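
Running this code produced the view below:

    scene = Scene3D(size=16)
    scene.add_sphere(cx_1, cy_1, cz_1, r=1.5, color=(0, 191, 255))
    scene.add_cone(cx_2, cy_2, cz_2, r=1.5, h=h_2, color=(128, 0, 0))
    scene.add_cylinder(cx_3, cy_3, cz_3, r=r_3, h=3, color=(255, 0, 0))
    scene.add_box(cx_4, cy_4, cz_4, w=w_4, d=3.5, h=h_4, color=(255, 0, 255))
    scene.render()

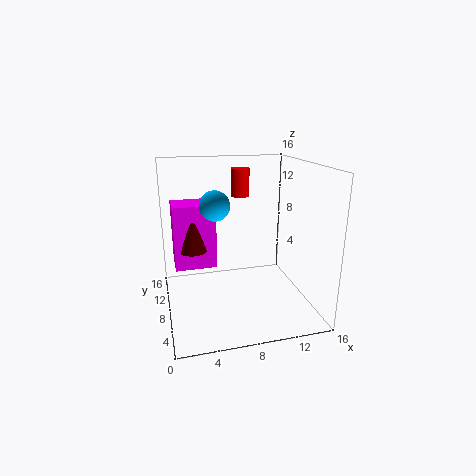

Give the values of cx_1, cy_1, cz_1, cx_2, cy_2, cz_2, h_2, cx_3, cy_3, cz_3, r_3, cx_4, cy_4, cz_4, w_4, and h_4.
cx_1 = 5, cy_1 = 5.5, cz_1 = 12.5, cx_2 = 3, cy_2 = 8, cz_2 = 7, h_2 = 5, cx_3 = 8.5, cy_3 = 9, cz_3 = 12.5, r_3 = 1, cx_4 = 1, cy_4 = 7.5, cz_4 = 5, w_4 = 4.5, h_4 = 7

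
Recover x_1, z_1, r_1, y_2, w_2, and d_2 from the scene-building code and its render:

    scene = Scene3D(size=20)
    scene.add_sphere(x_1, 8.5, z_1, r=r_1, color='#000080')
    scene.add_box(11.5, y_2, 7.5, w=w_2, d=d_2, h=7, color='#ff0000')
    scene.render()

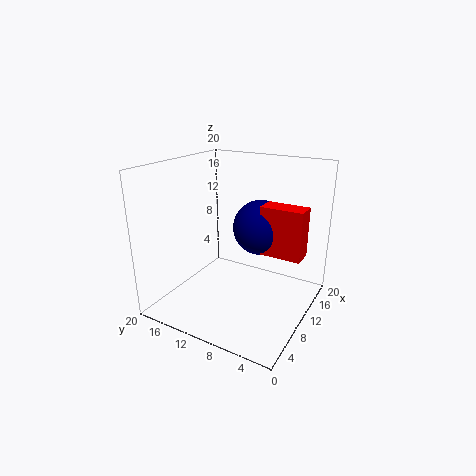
x_1 = 14, z_1 = 10.5, r_1 = 4, y_2 = 1.5, w_2 = 3, d_2 = 6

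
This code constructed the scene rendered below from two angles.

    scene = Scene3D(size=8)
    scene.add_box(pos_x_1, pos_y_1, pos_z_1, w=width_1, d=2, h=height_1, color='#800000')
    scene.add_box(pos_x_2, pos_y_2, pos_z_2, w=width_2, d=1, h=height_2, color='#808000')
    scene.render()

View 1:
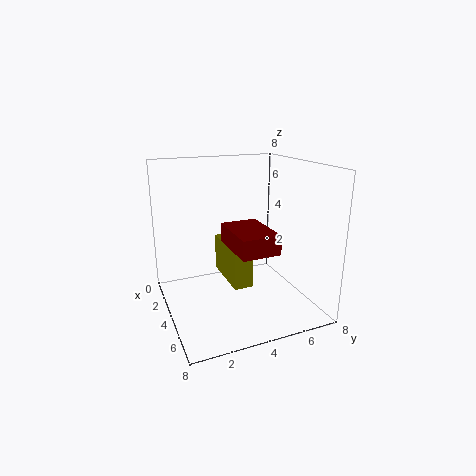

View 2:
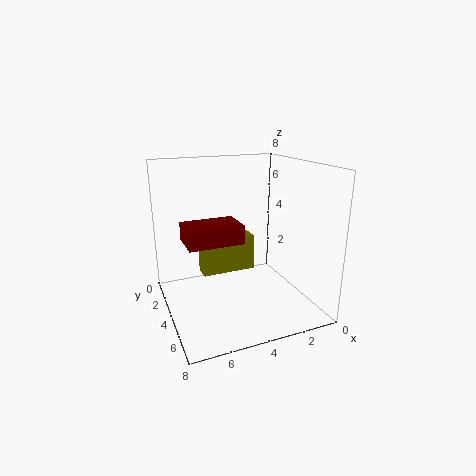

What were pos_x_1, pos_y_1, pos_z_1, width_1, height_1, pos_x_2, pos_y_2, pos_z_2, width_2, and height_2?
pos_x_1 = 4, pos_y_1 = 3, pos_z_1 = 4, width_1 = 3, height_1 = 1, pos_x_2 = 3, pos_y_2 = 3, pos_z_2 = 2, width_2 = 3, height_2 = 2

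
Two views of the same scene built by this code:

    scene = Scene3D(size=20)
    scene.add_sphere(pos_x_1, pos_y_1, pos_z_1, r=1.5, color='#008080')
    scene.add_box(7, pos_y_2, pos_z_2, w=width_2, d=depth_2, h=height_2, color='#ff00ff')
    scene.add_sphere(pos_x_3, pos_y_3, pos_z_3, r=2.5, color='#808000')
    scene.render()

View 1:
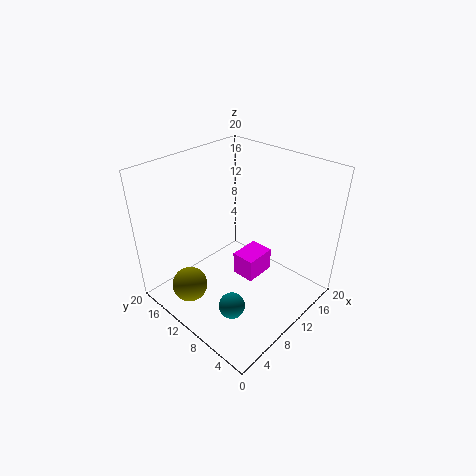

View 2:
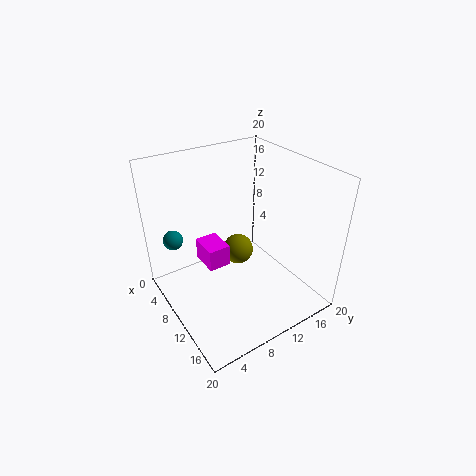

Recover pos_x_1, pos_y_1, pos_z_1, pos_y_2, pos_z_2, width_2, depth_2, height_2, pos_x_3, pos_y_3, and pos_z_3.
pos_x_1 = 2, pos_y_1 = 3.5, pos_z_1 = 7.5, pos_y_2 = 5, pos_z_2 = 7, width_2 = 4, depth_2 = 3, height_2 = 3, pos_x_3 = 4, pos_y_3 = 14, pos_z_3 = 3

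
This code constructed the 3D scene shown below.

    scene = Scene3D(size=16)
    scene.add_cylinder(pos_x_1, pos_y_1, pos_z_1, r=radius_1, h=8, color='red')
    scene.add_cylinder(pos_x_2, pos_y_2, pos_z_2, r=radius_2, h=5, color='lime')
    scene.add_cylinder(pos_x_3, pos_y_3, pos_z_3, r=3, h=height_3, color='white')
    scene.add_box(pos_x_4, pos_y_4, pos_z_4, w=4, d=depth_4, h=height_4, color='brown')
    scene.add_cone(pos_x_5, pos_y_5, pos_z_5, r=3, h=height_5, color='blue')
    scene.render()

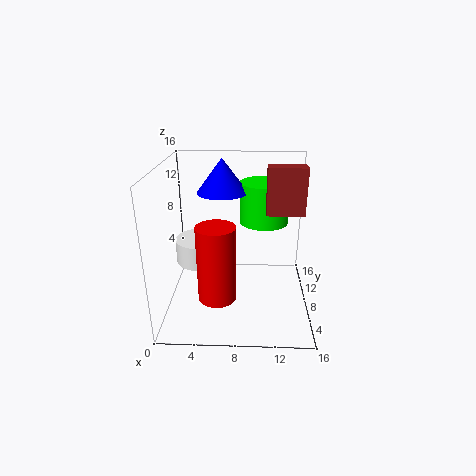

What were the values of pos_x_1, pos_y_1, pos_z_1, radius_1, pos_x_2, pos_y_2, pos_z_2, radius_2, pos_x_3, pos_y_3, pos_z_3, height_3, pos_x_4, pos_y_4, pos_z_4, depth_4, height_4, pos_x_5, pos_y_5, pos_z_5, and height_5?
pos_x_1 = 6, pos_y_1 = 4, pos_z_1 = 3, radius_1 = 2, pos_x_2 = 11, pos_y_2 = 13, pos_z_2 = 8, radius_2 = 3, pos_x_3 = 3, pos_y_3 = 12, pos_z_3 = 3, height_3 = 3, pos_x_4 = 11, pos_y_4 = 7, pos_z_4 = 11, depth_4 = 2, height_4 = 5, pos_x_5 = 6, pos_y_5 = 12, pos_z_5 = 12, height_5 = 4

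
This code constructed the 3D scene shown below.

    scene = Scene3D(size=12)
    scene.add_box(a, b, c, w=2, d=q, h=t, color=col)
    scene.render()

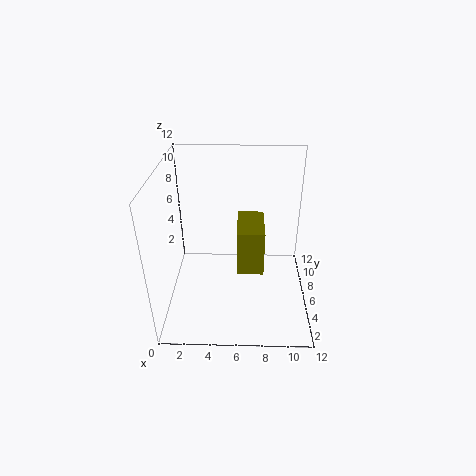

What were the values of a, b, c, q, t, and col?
a = 6; b = 2.5; c = 5; q = 3.5; t = 3.5; col = 'olive'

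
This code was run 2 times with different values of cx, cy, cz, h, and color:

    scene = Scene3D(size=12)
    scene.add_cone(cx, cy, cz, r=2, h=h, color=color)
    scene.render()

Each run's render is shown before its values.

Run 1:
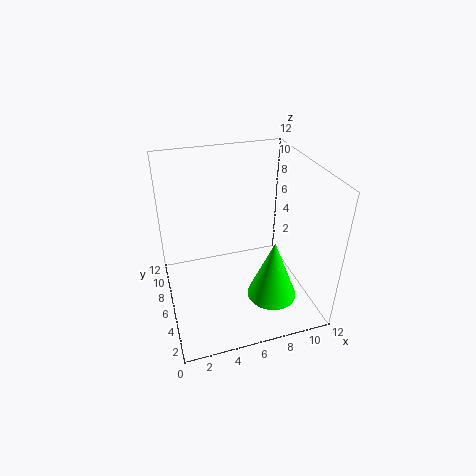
cx = 8; cy = 3; cz = 2; h = 5; color = 'lime'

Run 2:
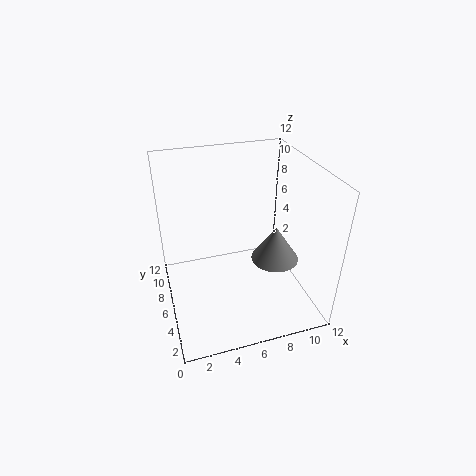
cx = 9; cy = 5; cz = 4; h = 3; color = 'gray'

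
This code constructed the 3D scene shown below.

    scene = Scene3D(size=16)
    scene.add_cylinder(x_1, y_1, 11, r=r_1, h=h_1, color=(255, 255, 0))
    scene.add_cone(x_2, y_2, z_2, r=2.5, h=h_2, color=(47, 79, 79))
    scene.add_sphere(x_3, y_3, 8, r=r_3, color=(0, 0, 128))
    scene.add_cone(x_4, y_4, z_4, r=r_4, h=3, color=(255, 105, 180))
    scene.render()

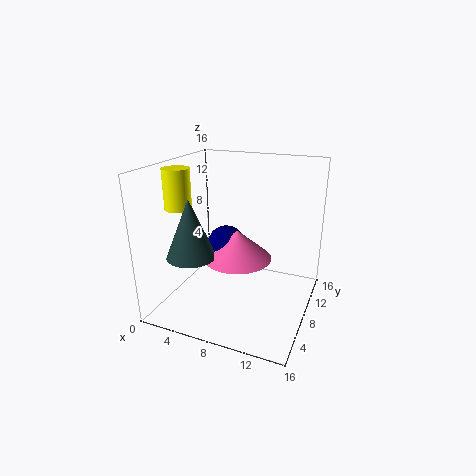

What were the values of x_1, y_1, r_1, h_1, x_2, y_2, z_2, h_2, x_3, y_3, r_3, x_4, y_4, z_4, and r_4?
x_1 = 1.5, y_1 = 6.5, r_1 = 1.5, h_1 = 4.5, x_2 = 5, y_2 = 3, z_2 = 7.5, h_2 = 6, x_3 = 7.5, y_3 = 6, r_3 = 2, x_4 = 9, y_4 = 5.5, z_4 = 7, r_4 = 3.5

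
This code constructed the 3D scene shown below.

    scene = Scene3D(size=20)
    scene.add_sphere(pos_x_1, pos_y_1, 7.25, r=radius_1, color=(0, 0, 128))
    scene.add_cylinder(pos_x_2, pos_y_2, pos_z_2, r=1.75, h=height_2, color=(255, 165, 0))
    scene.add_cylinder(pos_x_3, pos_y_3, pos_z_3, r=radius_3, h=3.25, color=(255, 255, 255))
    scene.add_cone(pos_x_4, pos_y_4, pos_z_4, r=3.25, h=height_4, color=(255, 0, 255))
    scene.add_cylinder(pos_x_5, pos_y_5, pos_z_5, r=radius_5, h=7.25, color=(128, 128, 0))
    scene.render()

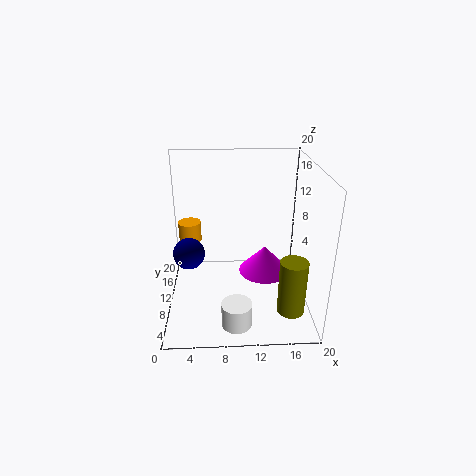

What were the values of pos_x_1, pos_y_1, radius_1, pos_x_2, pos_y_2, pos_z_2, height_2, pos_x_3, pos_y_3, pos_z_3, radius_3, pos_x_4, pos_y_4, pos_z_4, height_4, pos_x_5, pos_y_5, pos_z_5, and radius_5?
pos_x_1 = 3; pos_y_1 = 10.75; radius_1 = 2.25; pos_x_2 = 2.75; pos_y_2 = 16.25; pos_z_2 = 6.75; height_2 = 3; pos_x_3 = 9.5; pos_y_3 = 3.25; pos_z_3 = 0.75; radius_3 = 2; pos_x_4 = 13.25; pos_y_4 = 6.5; pos_z_4 = 7; height_4 = 3.5; pos_x_5 = 16.5; pos_y_5 = 3.25; pos_z_5 = 2.75; radius_5 = 1.75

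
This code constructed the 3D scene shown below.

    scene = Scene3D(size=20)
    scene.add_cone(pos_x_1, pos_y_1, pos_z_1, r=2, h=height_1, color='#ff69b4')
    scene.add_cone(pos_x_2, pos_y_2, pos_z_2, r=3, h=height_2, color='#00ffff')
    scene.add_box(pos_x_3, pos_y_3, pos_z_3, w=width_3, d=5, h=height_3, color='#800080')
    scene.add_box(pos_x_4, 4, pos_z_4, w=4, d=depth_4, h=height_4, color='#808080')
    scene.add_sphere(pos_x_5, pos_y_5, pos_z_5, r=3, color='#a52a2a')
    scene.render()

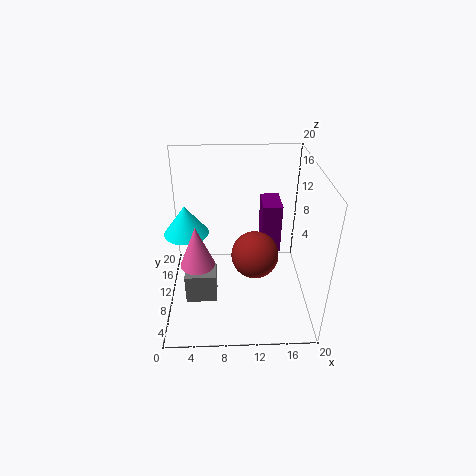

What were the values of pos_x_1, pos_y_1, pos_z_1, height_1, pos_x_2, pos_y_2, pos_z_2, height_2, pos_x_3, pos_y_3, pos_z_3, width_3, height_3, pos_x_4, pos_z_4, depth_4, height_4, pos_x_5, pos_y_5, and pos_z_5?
pos_x_1 = 5
pos_y_1 = 3
pos_z_1 = 11
height_1 = 5
pos_x_2 = 3
pos_y_2 = 10
pos_z_2 = 11
height_2 = 4
pos_x_3 = 14
pos_y_3 = 15
pos_z_3 = 4
width_3 = 3
height_3 = 8
pos_x_4 = 3
pos_z_4 = 4
depth_4 = 3
height_4 = 4
pos_x_5 = 12
pos_y_5 = 6
pos_z_5 = 10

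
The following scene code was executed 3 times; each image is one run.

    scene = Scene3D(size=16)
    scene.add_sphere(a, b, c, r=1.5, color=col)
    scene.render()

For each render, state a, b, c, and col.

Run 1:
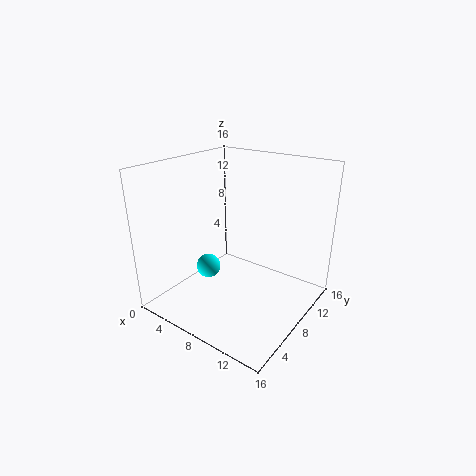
a = 3
b = 8.5
c = 2.5
col = 'cyan'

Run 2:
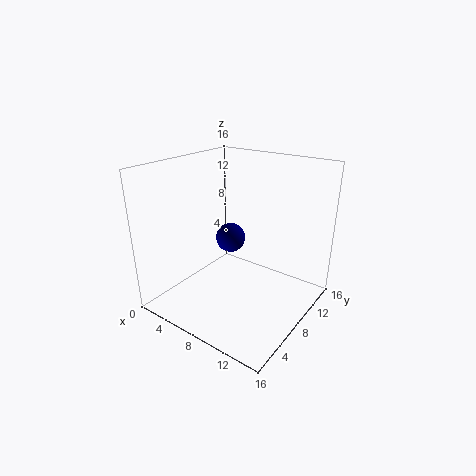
a = 8.5
b = 6
c = 9
col = 'navy'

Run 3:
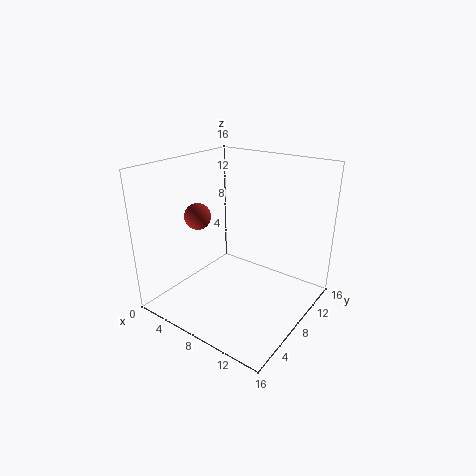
a = 3.5
b = 6.5
c = 10
col = 'brown'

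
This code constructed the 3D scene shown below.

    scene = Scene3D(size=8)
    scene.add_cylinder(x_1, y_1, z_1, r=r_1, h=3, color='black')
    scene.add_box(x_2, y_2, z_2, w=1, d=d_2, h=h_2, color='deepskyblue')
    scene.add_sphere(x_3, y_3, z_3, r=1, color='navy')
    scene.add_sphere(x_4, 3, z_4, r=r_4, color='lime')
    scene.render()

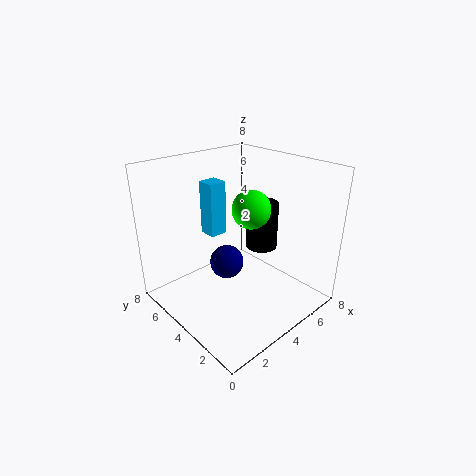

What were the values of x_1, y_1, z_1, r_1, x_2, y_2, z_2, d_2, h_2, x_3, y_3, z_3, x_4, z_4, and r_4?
x_1 = 7, y_1 = 5, z_1 = 2, r_1 = 1, x_2 = 3, y_2 = 5, z_2 = 4, d_2 = 1, h_2 = 3, x_3 = 4, y_3 = 5, z_3 = 2, x_4 = 4, z_4 = 6, r_4 = 1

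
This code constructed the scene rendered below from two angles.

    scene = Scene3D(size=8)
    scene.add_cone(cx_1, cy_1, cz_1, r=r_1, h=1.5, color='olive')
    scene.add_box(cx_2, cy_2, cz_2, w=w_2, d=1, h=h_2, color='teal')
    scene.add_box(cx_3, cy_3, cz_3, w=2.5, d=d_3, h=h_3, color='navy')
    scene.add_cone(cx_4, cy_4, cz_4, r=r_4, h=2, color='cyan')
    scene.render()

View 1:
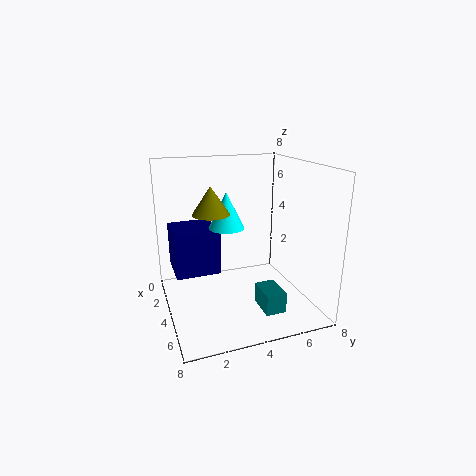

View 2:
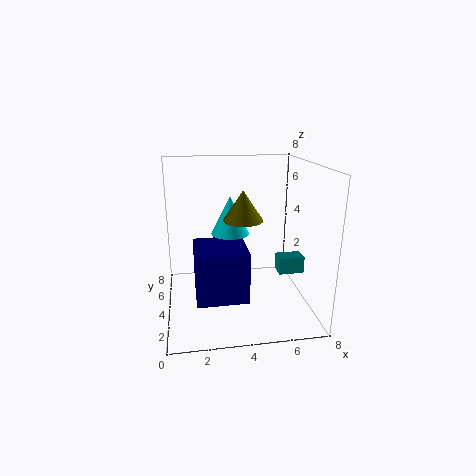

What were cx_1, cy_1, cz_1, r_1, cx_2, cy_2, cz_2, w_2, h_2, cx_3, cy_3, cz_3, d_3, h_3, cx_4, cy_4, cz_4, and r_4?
cx_1 = 4
cy_1 = 2.5
cz_1 = 5.5
r_1 = 1
cx_2 = 6.5
cy_2 = 4
cz_2 = 1.5
w_2 = 1.5
h_2 = 1
cx_3 = 1.5
cy_3 = 0.5
cz_3 = 2
d_3 = 2.5
h_3 = 2.5
cx_4 = 3.5
cy_4 = 3.5
cz_4 = 4.5
r_4 = 1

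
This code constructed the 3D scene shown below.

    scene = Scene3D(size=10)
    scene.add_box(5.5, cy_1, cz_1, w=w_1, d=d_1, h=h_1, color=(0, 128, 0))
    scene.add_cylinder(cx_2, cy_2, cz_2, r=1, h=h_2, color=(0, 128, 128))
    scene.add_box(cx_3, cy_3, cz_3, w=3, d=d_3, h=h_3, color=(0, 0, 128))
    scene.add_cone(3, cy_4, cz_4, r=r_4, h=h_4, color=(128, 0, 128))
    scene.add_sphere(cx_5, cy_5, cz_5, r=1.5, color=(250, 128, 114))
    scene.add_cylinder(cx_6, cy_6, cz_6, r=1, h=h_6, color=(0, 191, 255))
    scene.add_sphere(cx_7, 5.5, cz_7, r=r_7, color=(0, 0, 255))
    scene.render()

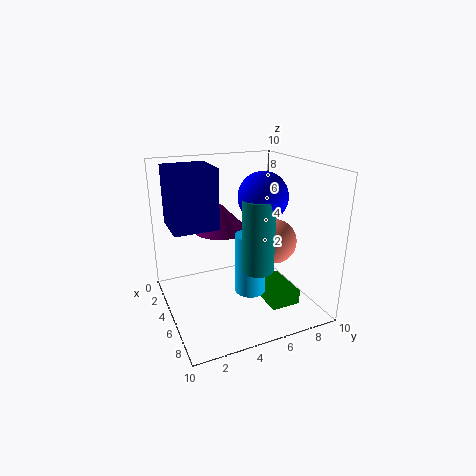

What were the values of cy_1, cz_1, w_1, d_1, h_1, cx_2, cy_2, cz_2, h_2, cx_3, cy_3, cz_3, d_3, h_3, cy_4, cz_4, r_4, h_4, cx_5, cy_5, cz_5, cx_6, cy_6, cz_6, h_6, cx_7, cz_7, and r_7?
cy_1 = 6, cz_1 = 1, w_1 = 3, d_1 = 2, h_1 = 1, cx_2 = 8, cy_2 = 5, cz_2 = 4, h_2 = 4.5, cx_3 = 2.5, cy_3 = 0.5, cz_3 = 6, d_3 = 3, h_3 = 4, cy_4 = 4.5, cz_4 = 5, r_4 = 2, h_4 = 2, cx_5 = 6.5, cy_5 = 7, cz_5 = 5, cx_6 = 7, cy_6 = 5, cz_6 = 2, h_6 = 4, cx_7 = 7.5, cz_7 = 8.5, r_7 = 1.5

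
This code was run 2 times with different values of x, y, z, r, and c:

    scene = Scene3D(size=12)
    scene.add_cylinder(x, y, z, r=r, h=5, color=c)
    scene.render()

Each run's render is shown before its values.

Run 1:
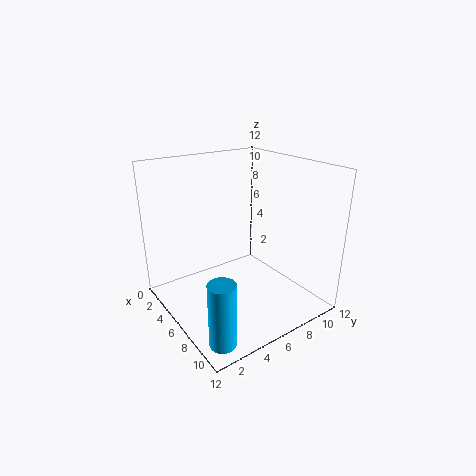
x = 10.5
y = 1.5
z = 0.5
r = 1
c = 'deepskyblue'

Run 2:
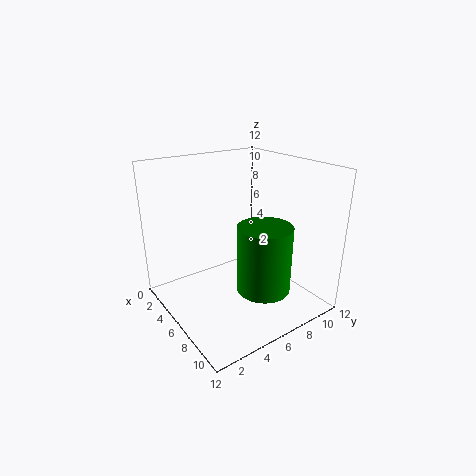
x = 10
y = 5.5
z = 3.5
r = 2
c = 'green'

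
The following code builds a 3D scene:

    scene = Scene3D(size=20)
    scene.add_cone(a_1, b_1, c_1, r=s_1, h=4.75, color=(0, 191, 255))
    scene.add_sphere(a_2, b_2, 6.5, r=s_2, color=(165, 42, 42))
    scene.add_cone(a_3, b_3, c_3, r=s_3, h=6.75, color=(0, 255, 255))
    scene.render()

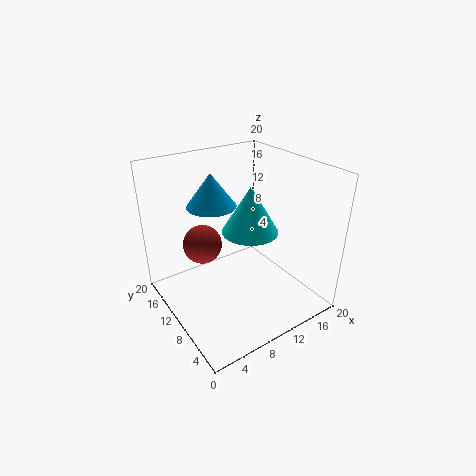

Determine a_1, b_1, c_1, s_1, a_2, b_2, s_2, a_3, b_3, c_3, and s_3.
a_1 = 8.25; b_1 = 14; c_1 = 13.75; s_1 = 3.5; a_2 = 7.75; b_2 = 16.5; s_2 = 3; a_3 = 12.25; b_3 = 10.25; c_3 = 10.25; s_3 = 4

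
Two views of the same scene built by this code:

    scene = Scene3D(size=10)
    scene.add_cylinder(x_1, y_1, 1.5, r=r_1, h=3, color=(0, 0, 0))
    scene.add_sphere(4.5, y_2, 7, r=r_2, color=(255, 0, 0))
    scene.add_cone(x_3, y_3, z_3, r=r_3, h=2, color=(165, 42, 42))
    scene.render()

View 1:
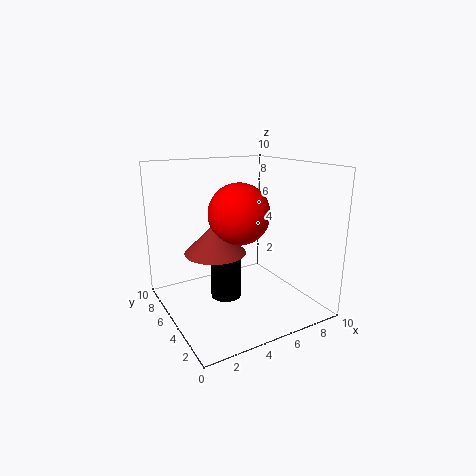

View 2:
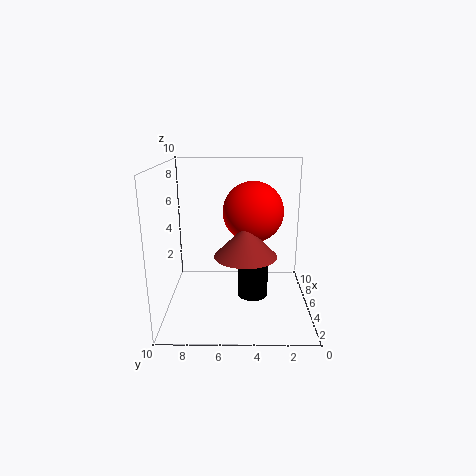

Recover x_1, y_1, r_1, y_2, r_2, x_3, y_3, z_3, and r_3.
x_1 = 3.5; y_1 = 4; r_1 = 1; y_2 = 4; r_2 = 2; x_3 = 3; y_3 = 4.5; z_3 = 4.5; r_3 = 2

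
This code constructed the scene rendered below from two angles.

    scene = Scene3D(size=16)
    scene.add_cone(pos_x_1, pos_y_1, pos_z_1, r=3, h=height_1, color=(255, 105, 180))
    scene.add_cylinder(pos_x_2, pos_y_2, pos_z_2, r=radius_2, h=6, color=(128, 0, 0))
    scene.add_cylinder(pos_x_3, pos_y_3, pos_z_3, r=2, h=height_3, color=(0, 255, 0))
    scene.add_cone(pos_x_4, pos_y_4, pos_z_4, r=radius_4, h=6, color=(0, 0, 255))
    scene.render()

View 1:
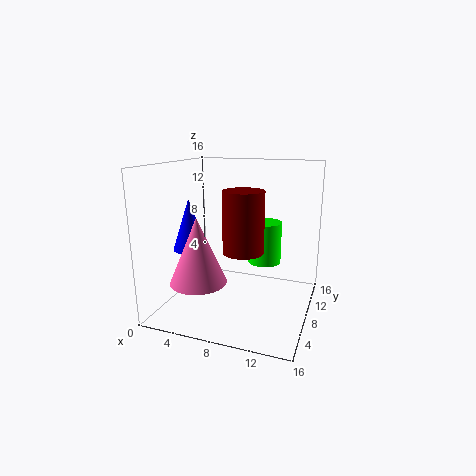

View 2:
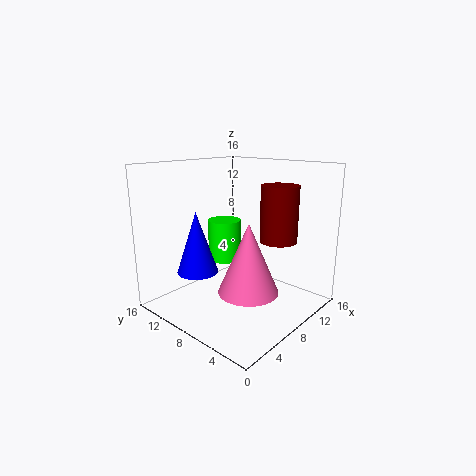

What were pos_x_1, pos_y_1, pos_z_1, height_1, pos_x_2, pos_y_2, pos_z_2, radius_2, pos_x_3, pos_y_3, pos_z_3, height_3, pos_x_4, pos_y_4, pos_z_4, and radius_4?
pos_x_1 = 5, pos_y_1 = 4, pos_z_1 = 4, height_1 = 7, pos_x_2 = 10, pos_y_2 = 4, pos_z_2 = 8, radius_2 = 2, pos_x_3 = 10, pos_y_3 = 12, pos_z_3 = 4, height_3 = 5, pos_x_4 = 2, pos_y_4 = 8, pos_z_4 = 6, radius_4 = 2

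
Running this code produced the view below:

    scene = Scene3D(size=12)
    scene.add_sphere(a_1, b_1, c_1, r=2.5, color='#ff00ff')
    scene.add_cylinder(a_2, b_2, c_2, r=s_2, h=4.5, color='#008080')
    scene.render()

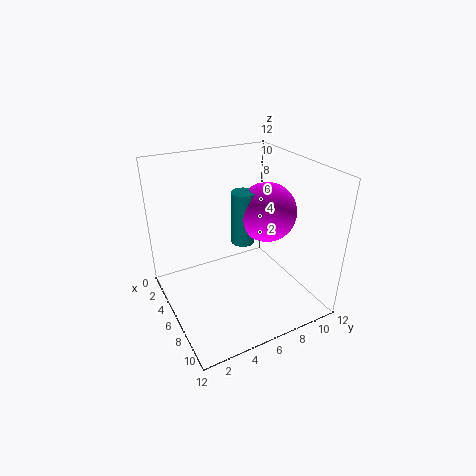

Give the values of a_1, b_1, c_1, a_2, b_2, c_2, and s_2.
a_1 = 6; b_1 = 8.75; c_1 = 7.75; a_2 = 5.5; b_2 = 6.75; c_2 = 5.25; s_2 = 1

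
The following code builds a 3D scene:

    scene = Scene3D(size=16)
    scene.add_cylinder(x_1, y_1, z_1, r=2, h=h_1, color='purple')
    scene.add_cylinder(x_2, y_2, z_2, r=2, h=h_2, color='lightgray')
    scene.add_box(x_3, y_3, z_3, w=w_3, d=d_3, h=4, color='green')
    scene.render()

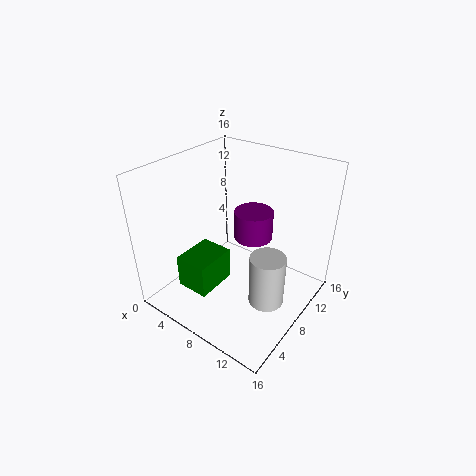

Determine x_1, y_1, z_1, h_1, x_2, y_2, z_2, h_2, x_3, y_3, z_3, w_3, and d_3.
x_1 = 10, y_1 = 8, z_1 = 9, h_1 = 3, x_2 = 12, y_2 = 8, z_2 = 1, h_2 = 6, x_3 = 2, y_3 = 4, z_3 = 1, w_3 = 4, d_3 = 5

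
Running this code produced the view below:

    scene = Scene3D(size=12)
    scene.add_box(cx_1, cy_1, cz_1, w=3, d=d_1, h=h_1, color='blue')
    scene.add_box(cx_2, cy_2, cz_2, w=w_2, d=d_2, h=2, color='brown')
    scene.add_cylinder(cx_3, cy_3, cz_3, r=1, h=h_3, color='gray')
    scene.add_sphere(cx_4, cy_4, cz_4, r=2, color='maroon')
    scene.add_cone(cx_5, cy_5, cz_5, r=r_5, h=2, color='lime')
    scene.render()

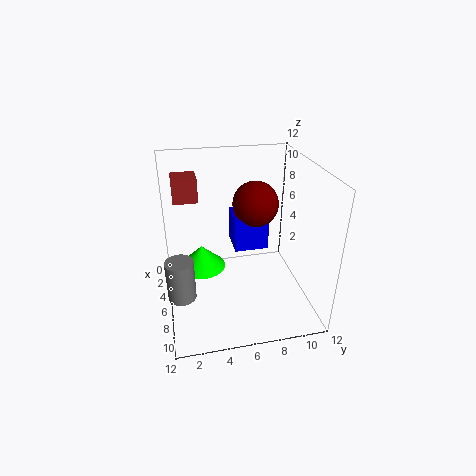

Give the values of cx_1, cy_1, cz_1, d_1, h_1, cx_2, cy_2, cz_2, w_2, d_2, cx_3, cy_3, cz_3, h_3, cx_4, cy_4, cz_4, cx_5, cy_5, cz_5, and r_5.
cx_1 = 2
cy_1 = 6
cz_1 = 4
d_1 = 3
h_1 = 3
cx_2 = 3
cy_2 = 1
cz_2 = 9
w_2 = 2
d_2 = 2
cx_3 = 10
cy_3 = 1
cz_3 = 4
h_3 = 3
cx_4 = 4
cy_4 = 8
cz_4 = 8
cx_5 = 5
cy_5 = 3
cz_5 = 3
r_5 = 2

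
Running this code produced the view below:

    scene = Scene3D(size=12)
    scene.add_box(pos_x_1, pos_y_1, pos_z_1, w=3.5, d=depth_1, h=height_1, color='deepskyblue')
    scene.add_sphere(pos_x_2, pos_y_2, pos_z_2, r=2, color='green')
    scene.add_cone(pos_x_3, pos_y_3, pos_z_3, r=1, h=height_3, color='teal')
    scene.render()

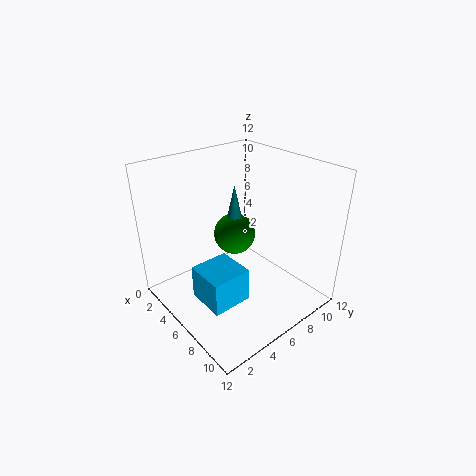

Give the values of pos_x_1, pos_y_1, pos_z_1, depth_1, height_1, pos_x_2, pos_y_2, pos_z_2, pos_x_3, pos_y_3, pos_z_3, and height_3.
pos_x_1 = 4; pos_y_1 = 2.5; pos_z_1 = 0.5; depth_1 = 3.5; height_1 = 3; pos_x_2 = 2.5; pos_y_2 = 8.5; pos_z_2 = 4; pos_x_3 = 2.5; pos_y_3 = 8.5; pos_z_3 = 4.5; height_3 = 4.5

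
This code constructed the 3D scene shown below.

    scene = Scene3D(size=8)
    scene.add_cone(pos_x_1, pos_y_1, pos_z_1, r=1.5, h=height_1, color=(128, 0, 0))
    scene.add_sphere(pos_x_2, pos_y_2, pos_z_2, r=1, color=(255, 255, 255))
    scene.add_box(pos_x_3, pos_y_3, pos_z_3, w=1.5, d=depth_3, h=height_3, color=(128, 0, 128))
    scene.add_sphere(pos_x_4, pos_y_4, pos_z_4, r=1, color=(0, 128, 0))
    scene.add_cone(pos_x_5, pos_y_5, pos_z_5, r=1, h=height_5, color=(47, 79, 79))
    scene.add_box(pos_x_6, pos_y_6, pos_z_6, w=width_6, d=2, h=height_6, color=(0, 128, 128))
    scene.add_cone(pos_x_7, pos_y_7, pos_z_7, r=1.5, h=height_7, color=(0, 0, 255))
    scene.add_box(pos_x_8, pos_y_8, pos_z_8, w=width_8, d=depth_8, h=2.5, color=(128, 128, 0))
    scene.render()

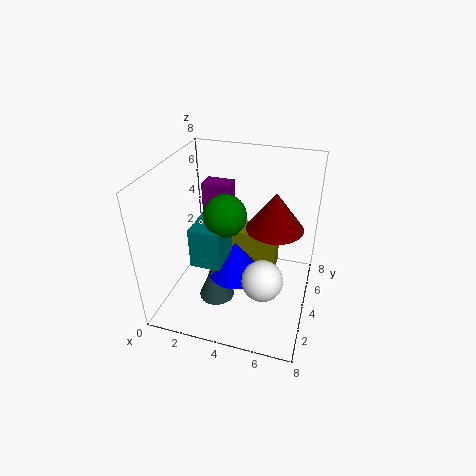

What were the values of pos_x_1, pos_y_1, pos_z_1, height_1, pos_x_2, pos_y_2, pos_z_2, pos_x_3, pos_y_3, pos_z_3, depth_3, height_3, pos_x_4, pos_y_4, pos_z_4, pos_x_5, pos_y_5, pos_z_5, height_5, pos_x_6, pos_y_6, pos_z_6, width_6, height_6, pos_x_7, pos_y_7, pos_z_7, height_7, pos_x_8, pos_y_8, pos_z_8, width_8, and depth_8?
pos_x_1 = 6; pos_y_1 = 4; pos_z_1 = 5; height_1 = 2; pos_x_2 = 6; pos_y_2 = 1.5; pos_z_2 = 3.5; pos_x_3 = 2; pos_y_3 = 4; pos_z_3 = 4.5; depth_3 = 1; height_3 = 2.5; pos_x_4 = 4; pos_y_4 = 2; pos_z_4 = 6.5; pos_x_5 = 3; pos_y_5 = 3; pos_z_5 = 0.5; height_5 = 2.5; pos_x_6 = 2.5; pos_y_6 = 1; pos_z_6 = 4; width_6 = 1.5; height_6 = 2; pos_x_7 = 4; pos_y_7 = 3.5; pos_z_7 = 2; height_7 = 2; pos_x_8 = 3.5; pos_y_8 = 4.5; pos_z_8 = 1.5; width_8 = 2.5; depth_8 = 1.5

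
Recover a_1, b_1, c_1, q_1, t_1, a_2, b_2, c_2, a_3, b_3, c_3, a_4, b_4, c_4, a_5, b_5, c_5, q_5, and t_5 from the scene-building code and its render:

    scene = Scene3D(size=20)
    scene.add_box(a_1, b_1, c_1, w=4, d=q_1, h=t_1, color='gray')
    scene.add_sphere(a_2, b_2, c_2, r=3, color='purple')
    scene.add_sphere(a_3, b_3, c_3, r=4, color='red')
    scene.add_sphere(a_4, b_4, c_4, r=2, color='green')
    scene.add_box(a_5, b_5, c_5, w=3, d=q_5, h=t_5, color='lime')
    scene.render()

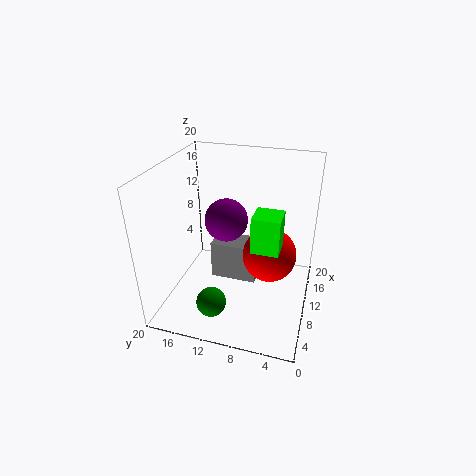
a_1 = 12; b_1 = 8; c_1 = 1; q_1 = 7; t_1 = 6; a_2 = 11; b_2 = 12; c_2 = 12; a_3 = 13; b_3 = 6; c_3 = 6; a_4 = 4; b_4 = 12; c_4 = 3; a_5 = 1; b_5 = 3; c_5 = 14; q_5 = 3; t_5 = 4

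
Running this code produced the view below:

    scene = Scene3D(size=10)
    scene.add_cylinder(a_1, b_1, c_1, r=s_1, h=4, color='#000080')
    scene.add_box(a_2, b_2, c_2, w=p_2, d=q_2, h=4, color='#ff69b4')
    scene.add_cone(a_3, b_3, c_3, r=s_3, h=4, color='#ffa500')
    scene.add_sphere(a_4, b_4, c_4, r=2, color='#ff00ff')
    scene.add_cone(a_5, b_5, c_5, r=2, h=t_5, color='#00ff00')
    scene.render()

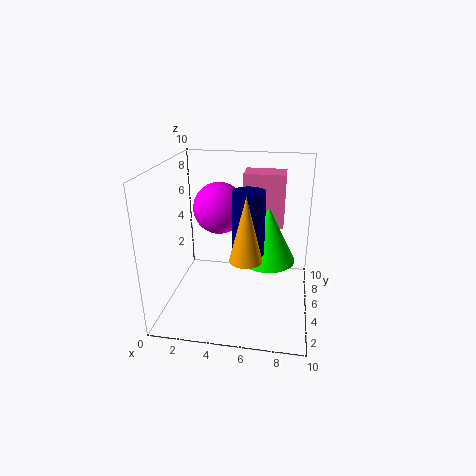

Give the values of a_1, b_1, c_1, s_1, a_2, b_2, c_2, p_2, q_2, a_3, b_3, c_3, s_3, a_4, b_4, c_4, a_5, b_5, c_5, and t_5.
a_1 = 6, b_1 = 3, c_1 = 5, s_1 = 1, a_2 = 5, b_2 = 7, c_2 = 5, p_2 = 3, q_2 = 2, a_3 = 6, b_3 = 2, c_3 = 5, s_3 = 1, a_4 = 3, b_4 = 8, c_4 = 6, a_5 = 7, b_5 = 6, c_5 = 3, t_5 = 4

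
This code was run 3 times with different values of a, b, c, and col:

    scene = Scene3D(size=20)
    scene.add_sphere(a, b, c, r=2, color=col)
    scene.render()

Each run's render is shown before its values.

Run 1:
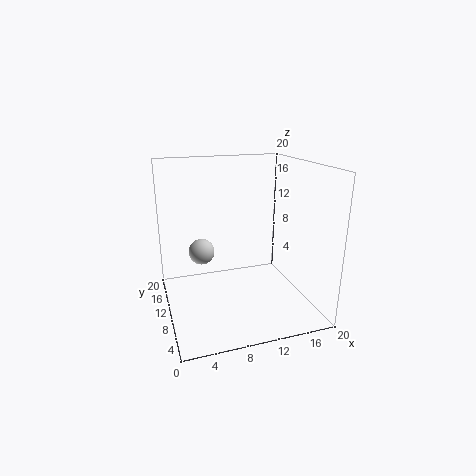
a = 6
b = 16
c = 6
col = 'lightgray'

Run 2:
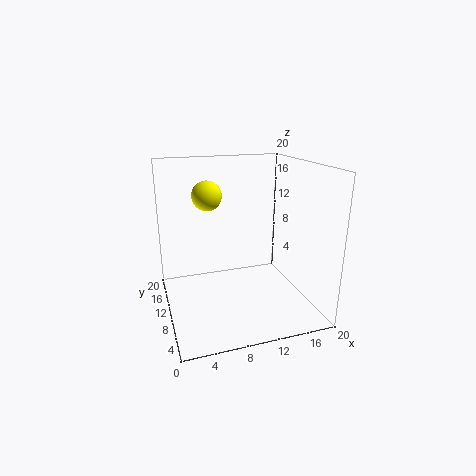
a = 6
b = 11
c = 16
col = 'yellow'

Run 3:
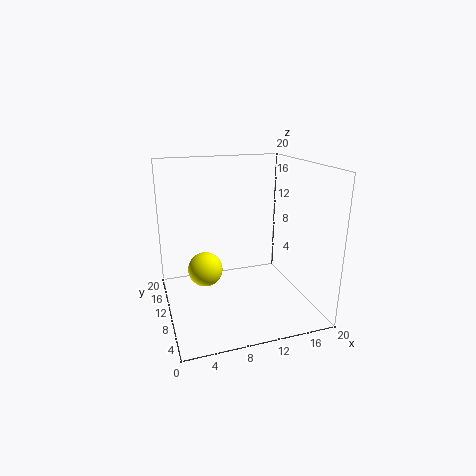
a = 4
b = 4
c = 9
col = 'yellow'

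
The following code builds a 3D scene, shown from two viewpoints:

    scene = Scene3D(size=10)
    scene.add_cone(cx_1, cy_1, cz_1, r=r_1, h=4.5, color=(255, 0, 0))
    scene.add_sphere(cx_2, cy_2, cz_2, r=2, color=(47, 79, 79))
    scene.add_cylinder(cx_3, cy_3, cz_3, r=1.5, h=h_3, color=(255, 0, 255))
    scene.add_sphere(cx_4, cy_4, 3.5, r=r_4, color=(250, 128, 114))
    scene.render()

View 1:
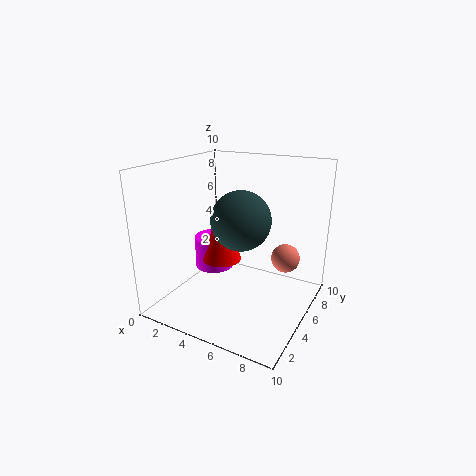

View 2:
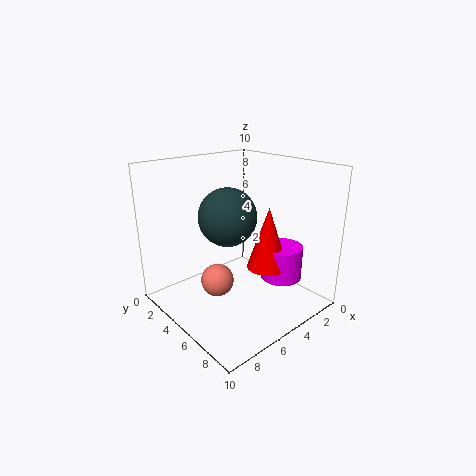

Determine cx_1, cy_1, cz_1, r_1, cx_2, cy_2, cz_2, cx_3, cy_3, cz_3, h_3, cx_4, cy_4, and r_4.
cx_1 = 3, cy_1 = 6, cz_1 = 2.5, r_1 = 1.5, cx_2 = 5.5, cy_2 = 4.5, cz_2 = 6.5, cx_3 = 2, cy_3 = 6.5, cz_3 = 1.5, h_3 = 2.5, cx_4 = 8, cy_4 = 6.5, r_4 = 1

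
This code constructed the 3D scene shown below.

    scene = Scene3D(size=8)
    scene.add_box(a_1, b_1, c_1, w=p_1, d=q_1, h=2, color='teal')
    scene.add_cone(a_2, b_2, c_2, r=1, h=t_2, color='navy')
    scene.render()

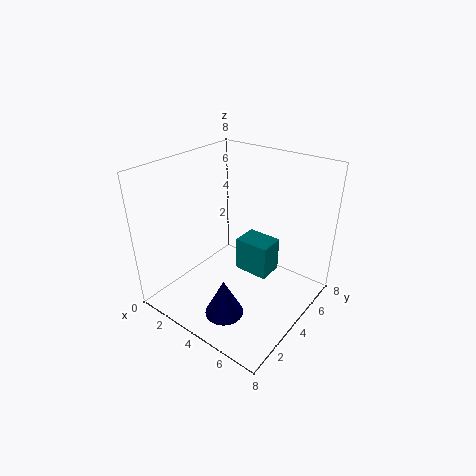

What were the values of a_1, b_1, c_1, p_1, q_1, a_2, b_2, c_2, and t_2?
a_1 = 3.5
b_1 = 4.5
c_1 = 1.5
p_1 = 2
q_1 = 1.5
a_2 = 5
b_2 = 1.5
c_2 = 1
t_2 = 2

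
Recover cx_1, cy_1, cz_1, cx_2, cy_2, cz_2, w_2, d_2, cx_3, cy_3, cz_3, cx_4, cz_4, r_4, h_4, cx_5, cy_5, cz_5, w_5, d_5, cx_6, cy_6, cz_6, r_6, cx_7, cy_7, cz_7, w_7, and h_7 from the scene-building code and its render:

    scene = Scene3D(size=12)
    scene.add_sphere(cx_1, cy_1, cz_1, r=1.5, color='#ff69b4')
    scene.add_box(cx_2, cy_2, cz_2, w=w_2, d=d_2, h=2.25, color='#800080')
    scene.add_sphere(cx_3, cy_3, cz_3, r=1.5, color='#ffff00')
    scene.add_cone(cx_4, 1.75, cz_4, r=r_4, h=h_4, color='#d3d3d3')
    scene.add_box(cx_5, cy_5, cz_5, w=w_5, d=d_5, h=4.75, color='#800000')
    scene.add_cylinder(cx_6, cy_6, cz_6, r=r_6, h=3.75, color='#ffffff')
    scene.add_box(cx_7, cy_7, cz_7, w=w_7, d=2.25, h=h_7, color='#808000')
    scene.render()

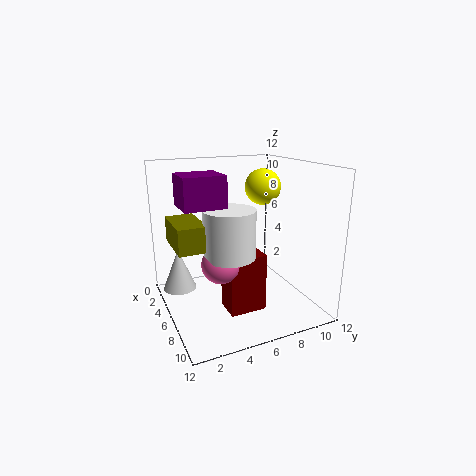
cx_1 = 7.75
cy_1 = 3.75
cz_1 = 4.75
cx_2 = 6.5
cy_2 = 0.75
cz_2 = 9.5
w_2 = 2.75
d_2 = 3
cx_3 = 5.5
cy_3 = 8.5
cz_3 = 10
cx_4 = 2.25
cz_4 = 0.5
r_4 = 1.5
h_4 = 3.75
cx_5 = 6.5
cy_5 = 4.25
cz_5 = 0.5
w_5 = 2.25
d_5 = 3
cx_6 = 7.75
cy_6 = 4.5
cz_6 = 5.25
r_6 = 2
cx_7 = 4
cy_7 = 0.5
cz_7 = 6
w_7 = 4
h_7 = 2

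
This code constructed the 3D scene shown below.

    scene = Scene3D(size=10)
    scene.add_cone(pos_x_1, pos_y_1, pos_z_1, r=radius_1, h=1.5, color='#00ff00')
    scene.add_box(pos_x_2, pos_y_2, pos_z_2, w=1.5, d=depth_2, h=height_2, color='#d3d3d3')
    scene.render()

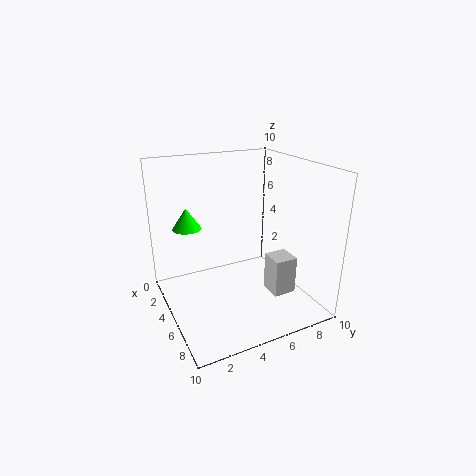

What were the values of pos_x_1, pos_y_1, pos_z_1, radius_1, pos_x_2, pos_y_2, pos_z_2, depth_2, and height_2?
pos_x_1 = 3; pos_y_1 = 2; pos_z_1 = 5.5; radius_1 = 1; pos_x_2 = 7; pos_y_2 = 6; pos_z_2 = 2; depth_2 = 1.5; height_2 = 2.5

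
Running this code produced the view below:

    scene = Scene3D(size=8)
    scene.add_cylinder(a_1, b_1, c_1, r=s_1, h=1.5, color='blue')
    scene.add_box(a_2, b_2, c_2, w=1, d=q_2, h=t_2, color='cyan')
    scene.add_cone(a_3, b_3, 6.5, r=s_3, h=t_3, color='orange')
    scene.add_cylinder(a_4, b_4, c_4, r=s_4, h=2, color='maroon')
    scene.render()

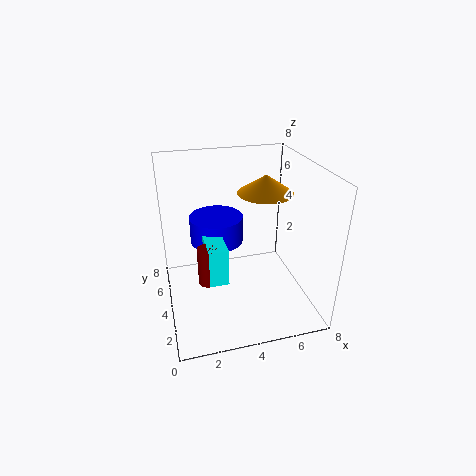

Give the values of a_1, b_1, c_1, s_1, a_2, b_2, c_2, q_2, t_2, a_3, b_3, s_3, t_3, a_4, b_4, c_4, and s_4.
a_1 = 3
b_1 = 5
c_1 = 3.5
s_1 = 1.5
a_2 = 2
b_2 = 2
c_2 = 2.5
q_2 = 2
t_2 = 2
a_3 = 5.5
b_3 = 4
s_3 = 1.5
t_3 = 1
a_4 = 2
b_4 = 2.5
c_4 = 2.5
s_4 = 0.5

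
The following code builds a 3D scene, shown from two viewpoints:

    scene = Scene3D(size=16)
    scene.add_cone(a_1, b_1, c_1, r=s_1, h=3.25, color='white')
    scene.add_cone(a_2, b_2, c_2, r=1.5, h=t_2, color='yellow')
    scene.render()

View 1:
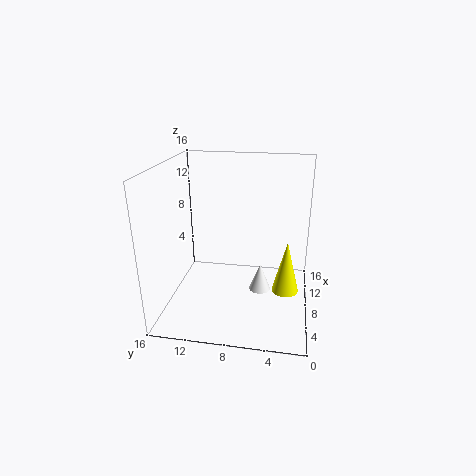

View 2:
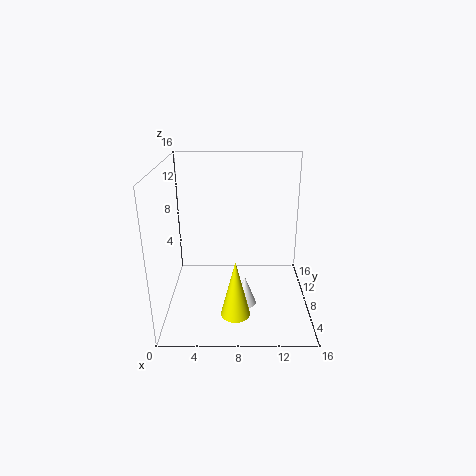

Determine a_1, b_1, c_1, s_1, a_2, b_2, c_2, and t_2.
a_1 = 8.75; b_1 = 5.5; c_1 = 1.25; s_1 = 1.25; a_2 = 7.75; b_2 = 2.5; c_2 = 2; t_2 = 6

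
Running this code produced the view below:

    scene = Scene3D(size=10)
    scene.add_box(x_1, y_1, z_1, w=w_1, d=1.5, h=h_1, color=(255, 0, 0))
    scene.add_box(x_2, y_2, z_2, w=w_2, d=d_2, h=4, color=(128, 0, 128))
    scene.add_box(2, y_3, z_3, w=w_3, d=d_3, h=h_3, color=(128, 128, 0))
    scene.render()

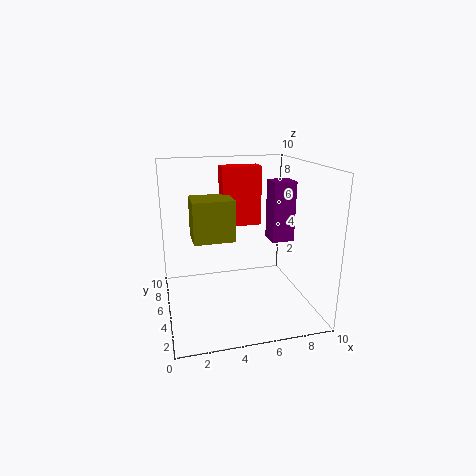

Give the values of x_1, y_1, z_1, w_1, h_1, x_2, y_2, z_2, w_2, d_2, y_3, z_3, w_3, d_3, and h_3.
x_1 = 4.5; y_1 = 7.5; z_1 = 5; w_1 = 3; h_1 = 4.5; x_2 = 7; y_2 = 3.5; z_2 = 5; w_2 = 1.5; d_2 = 1.5; y_3 = 5.5; z_3 = 4.5; w_3 = 3; d_3 = 2.5; h_3 = 3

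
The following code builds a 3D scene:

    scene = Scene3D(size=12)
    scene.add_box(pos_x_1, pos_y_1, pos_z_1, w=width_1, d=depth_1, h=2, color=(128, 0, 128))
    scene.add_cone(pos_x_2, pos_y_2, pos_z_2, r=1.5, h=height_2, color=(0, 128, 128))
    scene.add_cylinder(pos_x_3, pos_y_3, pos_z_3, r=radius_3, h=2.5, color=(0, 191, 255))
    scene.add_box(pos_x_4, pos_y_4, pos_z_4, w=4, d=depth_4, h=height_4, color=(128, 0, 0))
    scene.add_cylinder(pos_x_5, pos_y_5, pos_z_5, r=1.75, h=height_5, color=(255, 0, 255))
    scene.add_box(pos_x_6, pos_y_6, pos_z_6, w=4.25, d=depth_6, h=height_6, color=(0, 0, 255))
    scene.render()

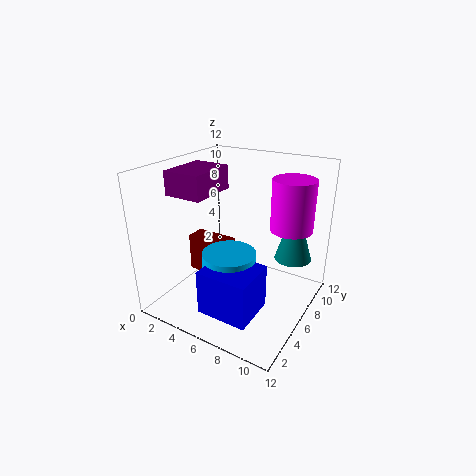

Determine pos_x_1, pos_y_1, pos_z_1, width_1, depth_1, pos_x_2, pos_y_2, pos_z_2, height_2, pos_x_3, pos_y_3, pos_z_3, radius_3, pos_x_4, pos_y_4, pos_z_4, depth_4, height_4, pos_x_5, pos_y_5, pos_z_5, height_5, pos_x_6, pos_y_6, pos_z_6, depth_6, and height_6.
pos_x_1 = 0.75
pos_y_1 = 3.5
pos_z_1 = 9.5
width_1 = 3.25
depth_1 = 4.25
pos_x_2 = 10.25
pos_y_2 = 7.75
pos_z_2 = 4.5
height_2 = 5
pos_x_3 = 5.75
pos_y_3 = 5
pos_z_3 = 2.5
radius_3 = 2.25
pos_x_4 = 0.5
pos_y_4 = 6.25
pos_z_4 = 1.25
depth_4 = 1.75
height_4 = 3.5
pos_x_5 = 9.75
pos_y_5 = 8.25
pos_z_5 = 6.75
height_5 = 4.25
pos_x_6 = 4.75
pos_y_6 = 1.75
pos_z_6 = 0.75
depth_6 = 3.75
height_6 = 3.75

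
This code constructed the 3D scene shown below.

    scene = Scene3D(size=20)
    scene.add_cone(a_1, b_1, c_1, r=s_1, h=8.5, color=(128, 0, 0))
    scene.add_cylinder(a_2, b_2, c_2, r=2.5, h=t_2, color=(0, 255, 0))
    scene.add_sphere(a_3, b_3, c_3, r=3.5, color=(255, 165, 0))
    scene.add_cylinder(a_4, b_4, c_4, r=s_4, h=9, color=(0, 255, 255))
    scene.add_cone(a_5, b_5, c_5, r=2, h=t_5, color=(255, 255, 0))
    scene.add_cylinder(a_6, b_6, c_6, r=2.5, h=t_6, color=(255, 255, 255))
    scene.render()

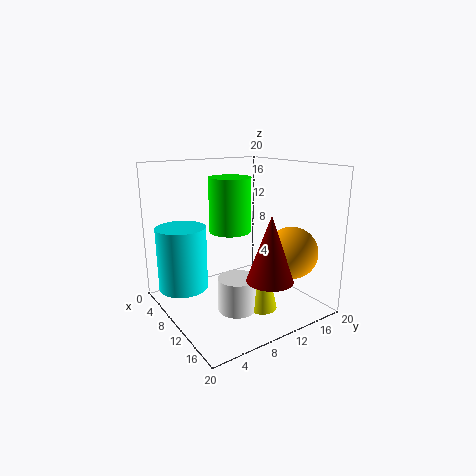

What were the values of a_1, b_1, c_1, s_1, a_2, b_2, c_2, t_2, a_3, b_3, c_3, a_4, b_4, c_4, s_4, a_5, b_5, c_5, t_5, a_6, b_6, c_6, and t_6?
a_1 = 16.5, b_1 = 10.5, c_1 = 6, s_1 = 3, a_2 = 13.5, b_2 = 6.5, c_2 = 12.5, t_2 = 6.5, a_3 = 15.5, b_3 = 15, c_3 = 8.5, a_4 = 5.5, b_4 = 3.5, c_4 = 2.5, s_4 = 3.5, a_5 = 15, b_5 = 10.5, c_5 = 1.5, t_5 = 9, a_6 = 13.5, b_6 = 7.5, c_6 = 1.5, t_6 = 4.5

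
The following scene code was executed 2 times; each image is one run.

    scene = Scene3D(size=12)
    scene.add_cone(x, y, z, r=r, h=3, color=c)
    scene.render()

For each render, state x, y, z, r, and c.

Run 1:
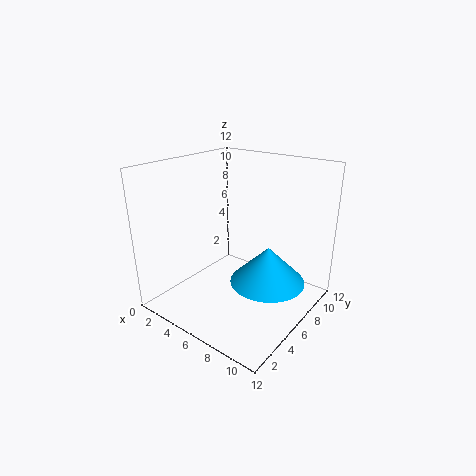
x = 9; y = 6; z = 3; r = 3; c = 'deepskyblue'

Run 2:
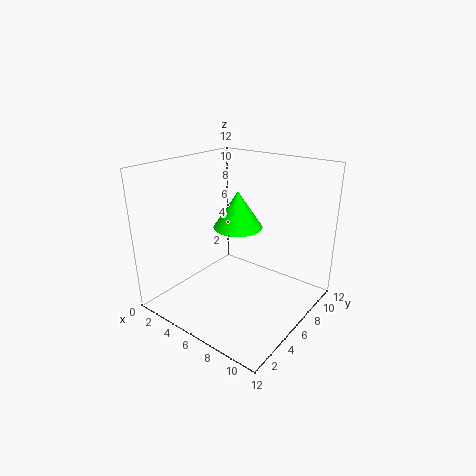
x = 6; y = 6; z = 7; r = 2; c = 'lime'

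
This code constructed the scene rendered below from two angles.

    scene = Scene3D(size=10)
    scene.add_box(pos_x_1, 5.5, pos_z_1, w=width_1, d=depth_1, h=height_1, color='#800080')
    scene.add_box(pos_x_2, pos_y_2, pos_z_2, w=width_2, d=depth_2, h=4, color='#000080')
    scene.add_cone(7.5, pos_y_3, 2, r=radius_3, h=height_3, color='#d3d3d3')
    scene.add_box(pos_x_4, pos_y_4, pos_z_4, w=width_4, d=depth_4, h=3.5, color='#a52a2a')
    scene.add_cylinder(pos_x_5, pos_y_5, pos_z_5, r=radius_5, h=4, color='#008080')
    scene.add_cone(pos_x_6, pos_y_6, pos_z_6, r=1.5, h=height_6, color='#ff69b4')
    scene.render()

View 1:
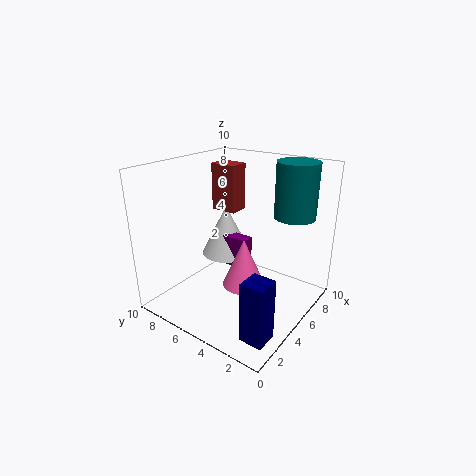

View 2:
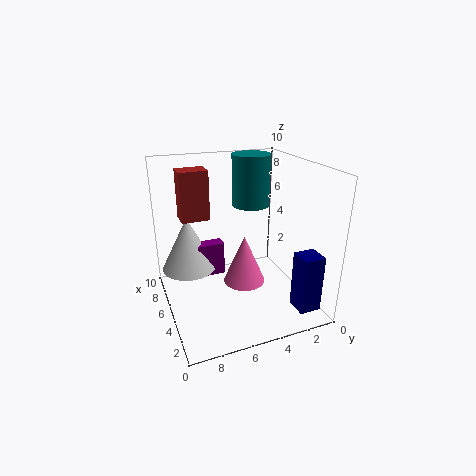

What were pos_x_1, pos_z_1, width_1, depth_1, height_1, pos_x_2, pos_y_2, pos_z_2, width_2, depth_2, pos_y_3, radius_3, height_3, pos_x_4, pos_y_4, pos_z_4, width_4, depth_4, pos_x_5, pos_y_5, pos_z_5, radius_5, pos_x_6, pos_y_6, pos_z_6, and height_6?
pos_x_1 = 6.5; pos_z_1 = 1.5; width_1 = 1; depth_1 = 2; height_1 = 2.5; pos_x_2 = 1; pos_y_2 = 0.5; pos_z_2 = 0.5; width_2 = 1.5; depth_2 = 1.5; pos_y_3 = 8; radius_3 = 2; height_3 = 4; pos_x_4 = 6.5; pos_y_4 = 6.5; pos_z_4 = 6; width_4 = 1.5; depth_4 = 2; pos_x_5 = 8.5; pos_y_5 = 2.5; pos_z_5 = 6; radius_5 = 1.5; pos_x_6 = 5; pos_y_6 = 4.5; pos_z_6 = 1.5; height_6 = 3.5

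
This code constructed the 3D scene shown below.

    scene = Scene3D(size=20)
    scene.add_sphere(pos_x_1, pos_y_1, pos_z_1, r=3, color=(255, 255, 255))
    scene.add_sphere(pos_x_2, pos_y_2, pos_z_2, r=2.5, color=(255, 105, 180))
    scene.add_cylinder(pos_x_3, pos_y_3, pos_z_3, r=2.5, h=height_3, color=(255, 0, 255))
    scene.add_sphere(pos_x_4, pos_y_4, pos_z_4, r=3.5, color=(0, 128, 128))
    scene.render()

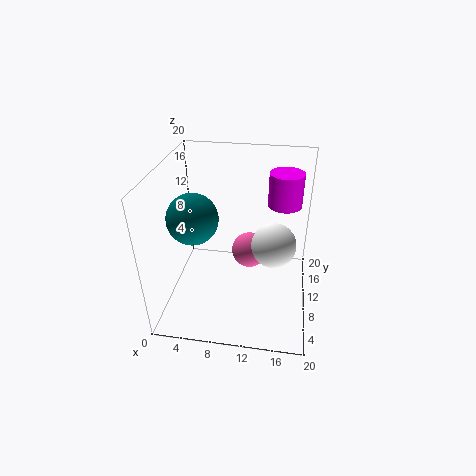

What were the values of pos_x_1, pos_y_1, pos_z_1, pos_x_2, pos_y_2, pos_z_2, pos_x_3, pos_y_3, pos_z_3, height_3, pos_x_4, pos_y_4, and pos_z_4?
pos_x_1 = 15
pos_y_1 = 9
pos_z_1 = 10
pos_x_2 = 11.5
pos_y_2 = 11
pos_z_2 = 7.5
pos_x_3 = 16
pos_y_3 = 16
pos_z_3 = 12.5
height_3 = 5
pos_x_4 = 4
pos_y_4 = 9
pos_z_4 = 13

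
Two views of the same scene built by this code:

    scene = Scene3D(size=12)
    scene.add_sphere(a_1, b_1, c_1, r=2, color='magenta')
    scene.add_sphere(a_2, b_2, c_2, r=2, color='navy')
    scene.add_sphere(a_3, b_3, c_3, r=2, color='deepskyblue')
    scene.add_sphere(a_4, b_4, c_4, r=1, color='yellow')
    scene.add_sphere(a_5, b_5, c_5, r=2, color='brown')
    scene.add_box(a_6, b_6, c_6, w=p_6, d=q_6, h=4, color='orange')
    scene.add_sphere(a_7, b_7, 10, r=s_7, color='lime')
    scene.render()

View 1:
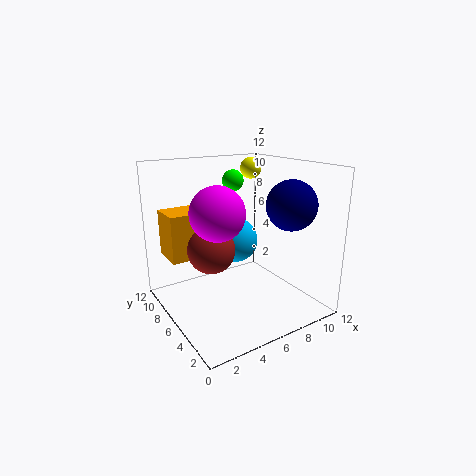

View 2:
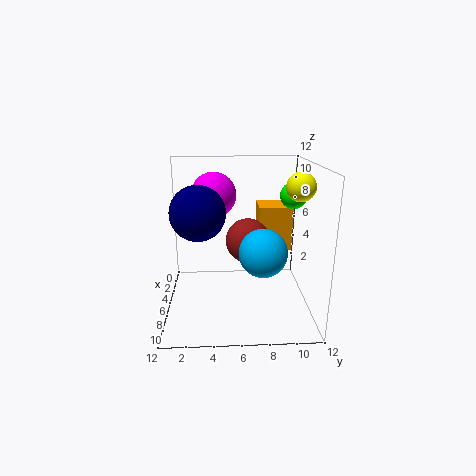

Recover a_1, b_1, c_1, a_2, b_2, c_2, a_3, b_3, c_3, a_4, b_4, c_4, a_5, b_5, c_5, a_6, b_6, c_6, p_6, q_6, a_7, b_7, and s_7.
a_1 = 3; b_1 = 4; c_1 = 9; a_2 = 9; b_2 = 3; c_2 = 9; a_3 = 7; b_3 = 8; c_3 = 5; a_4 = 10; b_4 = 10; c_4 = 11; a_5 = 4; b_5 = 7; c_5 = 5; a_6 = 1; b_6 = 8; c_6 = 4; p_6 = 3; q_6 = 3; a_7 = 8; b_7 = 10; s_7 = 1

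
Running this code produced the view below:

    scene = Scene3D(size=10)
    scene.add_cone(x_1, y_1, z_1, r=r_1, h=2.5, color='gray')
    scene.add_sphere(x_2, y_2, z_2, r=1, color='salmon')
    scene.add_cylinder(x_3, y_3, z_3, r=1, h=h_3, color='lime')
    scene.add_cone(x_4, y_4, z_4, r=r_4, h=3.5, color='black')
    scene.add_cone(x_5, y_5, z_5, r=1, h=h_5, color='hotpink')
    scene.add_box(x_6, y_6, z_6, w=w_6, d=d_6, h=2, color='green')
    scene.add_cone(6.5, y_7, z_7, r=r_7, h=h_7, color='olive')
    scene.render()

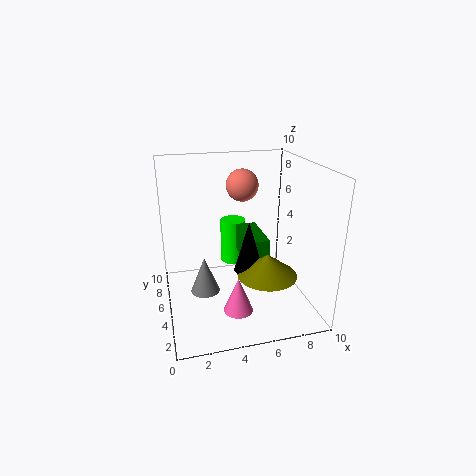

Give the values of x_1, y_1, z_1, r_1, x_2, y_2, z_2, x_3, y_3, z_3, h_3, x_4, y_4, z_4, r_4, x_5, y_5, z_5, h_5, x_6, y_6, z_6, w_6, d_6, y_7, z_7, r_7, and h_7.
x_1 = 2.5; y_1 = 4.5; z_1 = 1.5; r_1 = 1; x_2 = 5; y_2 = 4; z_2 = 9; x_3 = 5.5; y_3 = 8.5; z_3 = 1.5; h_3 = 3.5; x_4 = 5.5; y_4 = 4; z_4 = 3; r_4 = 1; x_5 = 4.5; y_5 = 3; z_5 = 0.5; h_5 = 2.5; x_6 = 5.5; y_6 = 4; z_6 = 3; w_6 = 1.5; d_6 = 3.5; y_7 = 3; z_7 = 3; r_7 = 2; h_7 = 1.5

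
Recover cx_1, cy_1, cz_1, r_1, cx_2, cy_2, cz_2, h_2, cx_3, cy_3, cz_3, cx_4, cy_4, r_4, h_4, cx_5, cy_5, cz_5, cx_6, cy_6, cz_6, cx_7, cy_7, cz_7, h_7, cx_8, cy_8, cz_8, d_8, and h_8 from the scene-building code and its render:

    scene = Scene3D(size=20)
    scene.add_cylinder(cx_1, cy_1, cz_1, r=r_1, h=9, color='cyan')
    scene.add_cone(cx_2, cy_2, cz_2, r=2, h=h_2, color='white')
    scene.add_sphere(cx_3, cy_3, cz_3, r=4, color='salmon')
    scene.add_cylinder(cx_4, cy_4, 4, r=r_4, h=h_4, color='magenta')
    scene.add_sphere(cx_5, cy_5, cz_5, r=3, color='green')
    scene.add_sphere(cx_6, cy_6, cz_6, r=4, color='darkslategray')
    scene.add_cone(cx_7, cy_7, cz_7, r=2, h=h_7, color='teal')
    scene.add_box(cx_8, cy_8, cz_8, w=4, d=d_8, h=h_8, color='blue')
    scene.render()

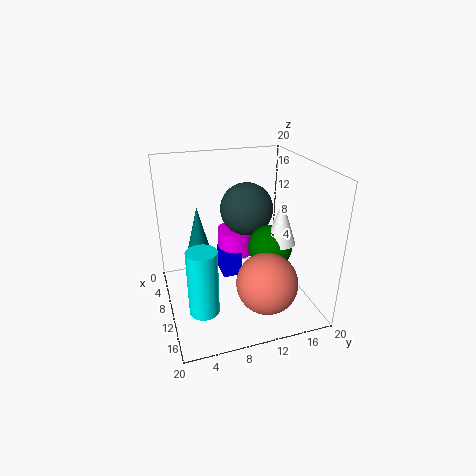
cx_1 = 14
cy_1 = 4
cz_1 = 2
r_1 = 2
cx_2 = 13
cy_2 = 15
cz_2 = 10
h_2 = 6
cx_3 = 16
cy_3 = 12
cz_3 = 6
cx_4 = 3
cy_4 = 12
r_4 = 3
h_4 = 4
cx_5 = 12
cy_5 = 14
cz_5 = 9
cx_6 = 5
cy_6 = 13
cz_6 = 12
cx_7 = 7
cy_7 = 5
cz_7 = 6
h_7 = 8
cx_8 = 2
cy_8 = 9
cz_8 = 1
d_8 = 3
h_8 = 4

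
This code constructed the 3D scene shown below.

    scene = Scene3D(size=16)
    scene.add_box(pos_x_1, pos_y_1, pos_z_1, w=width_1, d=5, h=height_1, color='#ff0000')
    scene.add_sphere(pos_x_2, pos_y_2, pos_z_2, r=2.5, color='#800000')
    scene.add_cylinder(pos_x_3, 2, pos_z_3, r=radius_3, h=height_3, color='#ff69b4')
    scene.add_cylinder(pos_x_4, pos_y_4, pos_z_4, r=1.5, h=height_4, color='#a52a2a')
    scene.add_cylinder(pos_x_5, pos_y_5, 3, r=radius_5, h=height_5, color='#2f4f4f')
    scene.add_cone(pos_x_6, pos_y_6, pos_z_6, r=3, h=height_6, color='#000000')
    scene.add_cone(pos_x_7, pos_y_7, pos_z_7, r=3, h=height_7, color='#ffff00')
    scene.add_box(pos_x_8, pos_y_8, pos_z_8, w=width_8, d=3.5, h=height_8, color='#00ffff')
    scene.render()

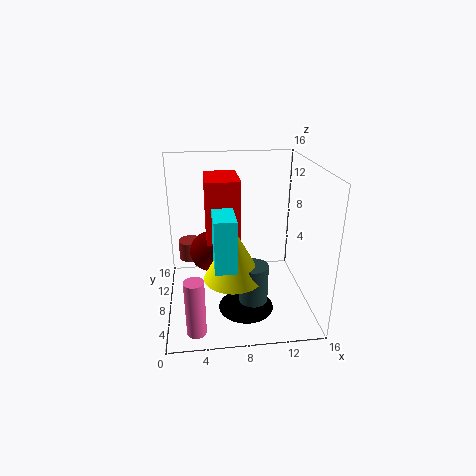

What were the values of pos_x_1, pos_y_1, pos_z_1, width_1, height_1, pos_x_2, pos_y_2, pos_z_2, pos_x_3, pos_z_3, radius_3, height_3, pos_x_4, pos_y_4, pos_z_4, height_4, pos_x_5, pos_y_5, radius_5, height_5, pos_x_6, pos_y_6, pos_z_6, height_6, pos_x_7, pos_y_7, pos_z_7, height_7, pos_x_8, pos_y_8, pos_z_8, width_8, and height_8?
pos_x_1 = 4.5, pos_y_1 = 5.5, pos_z_1 = 8.5, width_1 = 3.5, height_1 = 6.5, pos_x_2 = 5, pos_y_2 = 12, pos_z_2 = 4.5, pos_x_3 = 3, pos_z_3 = 0.5, radius_3 = 1, height_3 = 6, pos_x_4 = 2.5, pos_y_4 = 14.5, pos_z_4 = 2.5, height_4 = 2.5, pos_x_5 = 9, pos_y_5 = 3.5, radius_5 = 1.5, height_5 = 4, pos_x_6 = 8.5, pos_y_6 = 5, pos_z_6 = 1, height_6 = 3, pos_x_7 = 7, pos_y_7 = 4, pos_z_7 = 5.5, height_7 = 5.5, pos_x_8 = 5, pos_y_8 = 0.5, pos_z_8 = 8, width_8 = 2, height_8 = 5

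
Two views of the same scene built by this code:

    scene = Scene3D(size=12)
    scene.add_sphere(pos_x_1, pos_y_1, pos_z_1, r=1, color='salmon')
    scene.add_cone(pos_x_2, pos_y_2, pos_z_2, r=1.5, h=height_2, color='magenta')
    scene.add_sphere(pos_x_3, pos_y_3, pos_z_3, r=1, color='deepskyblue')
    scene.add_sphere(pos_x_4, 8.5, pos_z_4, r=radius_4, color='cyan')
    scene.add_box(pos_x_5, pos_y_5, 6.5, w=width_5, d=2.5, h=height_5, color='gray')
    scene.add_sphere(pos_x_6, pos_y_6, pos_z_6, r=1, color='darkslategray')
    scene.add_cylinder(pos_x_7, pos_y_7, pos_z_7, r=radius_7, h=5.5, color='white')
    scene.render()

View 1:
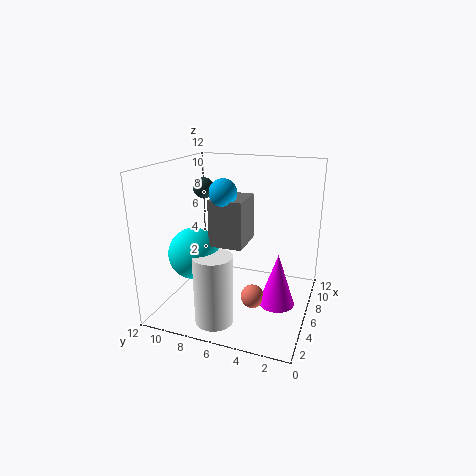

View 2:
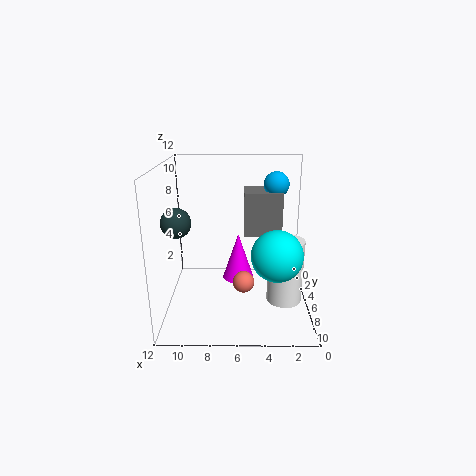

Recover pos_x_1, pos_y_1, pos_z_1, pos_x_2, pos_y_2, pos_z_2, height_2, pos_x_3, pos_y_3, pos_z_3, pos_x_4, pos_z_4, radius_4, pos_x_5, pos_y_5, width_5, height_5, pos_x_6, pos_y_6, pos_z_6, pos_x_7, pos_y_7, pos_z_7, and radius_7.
pos_x_1 = 5.5
pos_y_1 = 4.5
pos_z_1 = 1
pos_x_2 = 6
pos_y_2 = 2.5
pos_z_2 = 0.5
height_2 = 4.5
pos_x_3 = 3
pos_y_3 = 6
pos_z_3 = 10.5
pos_x_4 = 3
pos_z_4 = 5.5
radius_4 = 2
pos_x_5 = 2.5
pos_y_5 = 4.5
width_5 = 3
height_5 = 3.5
pos_x_6 = 10
pos_y_6 = 11
pos_z_6 = 9
pos_x_7 = 2
pos_y_7 = 6.5
pos_z_7 = 0.5
radius_7 = 1.5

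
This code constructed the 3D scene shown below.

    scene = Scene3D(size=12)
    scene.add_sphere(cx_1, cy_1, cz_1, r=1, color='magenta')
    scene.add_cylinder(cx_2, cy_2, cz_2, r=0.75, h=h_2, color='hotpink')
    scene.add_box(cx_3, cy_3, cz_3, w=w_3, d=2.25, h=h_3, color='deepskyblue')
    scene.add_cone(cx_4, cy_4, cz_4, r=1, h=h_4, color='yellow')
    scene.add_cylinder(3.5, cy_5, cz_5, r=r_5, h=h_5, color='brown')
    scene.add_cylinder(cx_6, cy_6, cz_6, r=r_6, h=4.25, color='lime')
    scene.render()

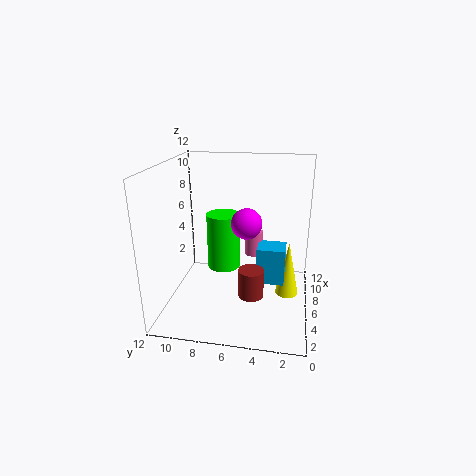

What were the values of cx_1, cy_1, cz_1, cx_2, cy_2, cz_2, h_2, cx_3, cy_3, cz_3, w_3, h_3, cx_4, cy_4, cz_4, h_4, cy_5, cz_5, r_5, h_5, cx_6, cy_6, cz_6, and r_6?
cx_1 = 1
cy_1 = 4.5
cz_1 = 9.25
cx_2 = 6.5
cy_2 = 4.75
cz_2 = 4.5
h_2 = 2
cx_3 = 4.5
cy_3 = 2
cz_3 = 2.75
w_3 = 2
h_3 = 3
cx_4 = 6.75
cy_4 = 1.75
cz_4 = 0.75
h_4 = 4.75
cy_5 = 4.5
cz_5 = 2.25
r_5 = 1
h_5 = 2.25
cx_6 = 4
cy_6 = 6.75
cz_6 = 4.5
r_6 = 1.25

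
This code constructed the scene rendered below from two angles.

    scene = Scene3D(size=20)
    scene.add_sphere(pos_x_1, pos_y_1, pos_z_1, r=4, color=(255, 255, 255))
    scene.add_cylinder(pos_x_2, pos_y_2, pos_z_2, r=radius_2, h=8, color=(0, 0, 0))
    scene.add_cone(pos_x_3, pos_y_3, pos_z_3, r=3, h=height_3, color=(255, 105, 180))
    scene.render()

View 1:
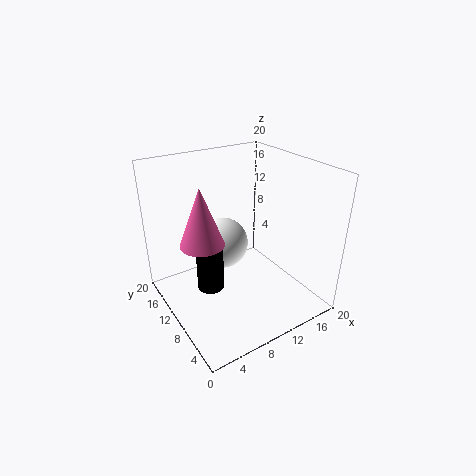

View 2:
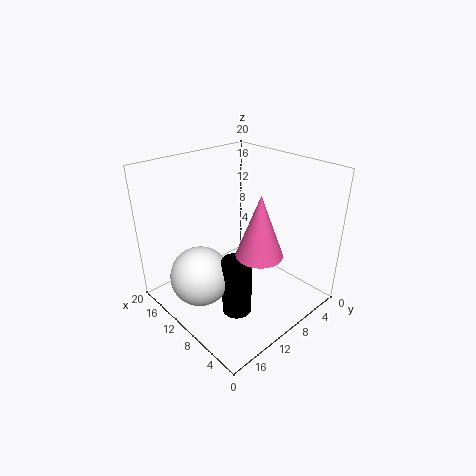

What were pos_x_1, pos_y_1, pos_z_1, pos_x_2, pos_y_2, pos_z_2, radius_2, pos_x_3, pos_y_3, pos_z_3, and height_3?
pos_x_1 = 11
pos_y_1 = 16
pos_z_1 = 6
pos_x_2 = 7
pos_y_2 = 13
pos_z_2 = 1
radius_2 = 2
pos_x_3 = 5
pos_y_3 = 11
pos_z_3 = 10
height_3 = 8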